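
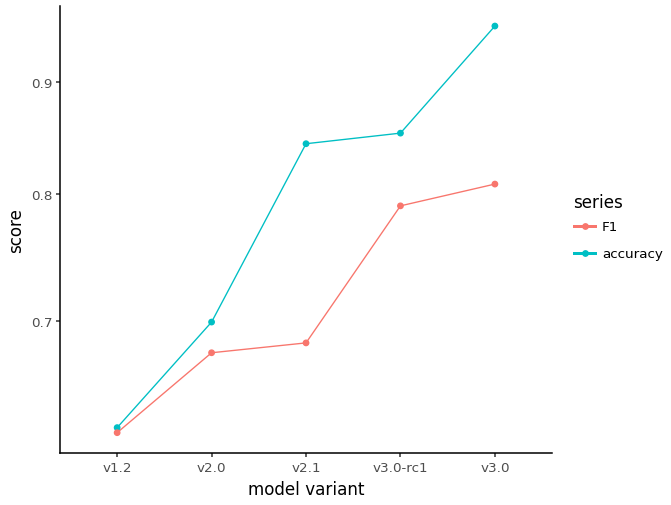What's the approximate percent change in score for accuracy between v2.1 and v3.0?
≈ +11.8%

v2.1 ≈ 0.85, v3.0 ≈ 0.95; (0.95 − 0.85) / 0.85 ≈ +11.8%.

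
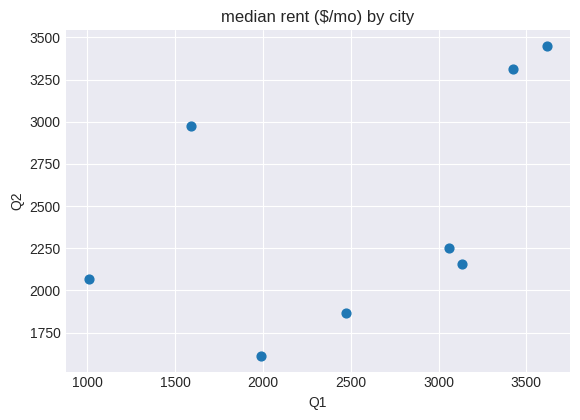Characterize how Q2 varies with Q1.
positive, moderate

Points are positively correlated; moderate (|r| ≈ 0.5).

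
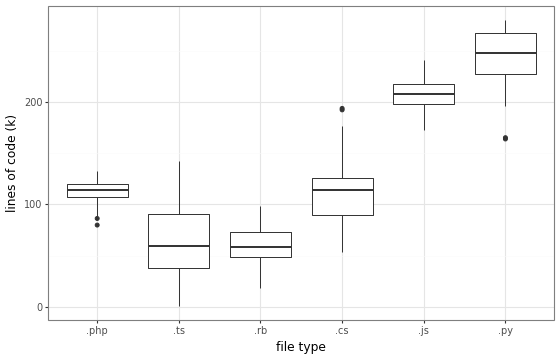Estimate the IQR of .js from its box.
≈ 20

Q3 ≈ 220, Q1 ≈ 200; IQR ≈ 20.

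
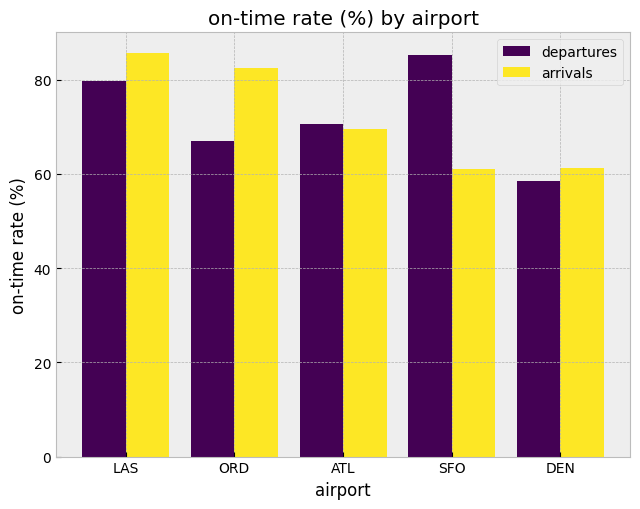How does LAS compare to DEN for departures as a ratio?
≈ 1.33×

LAS ≈ 80, DEN ≈ 60; 80/60 ≈ 1.33.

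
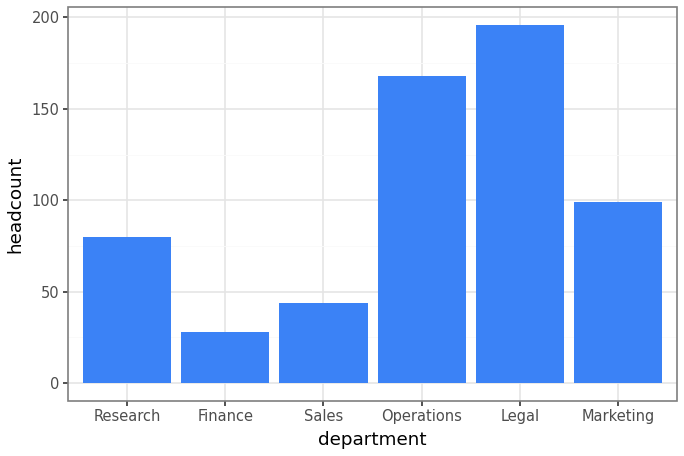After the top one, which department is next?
Top 3: Legal ≈ 200, Operations ≈ 160, Marketing ≈ 100.

Operations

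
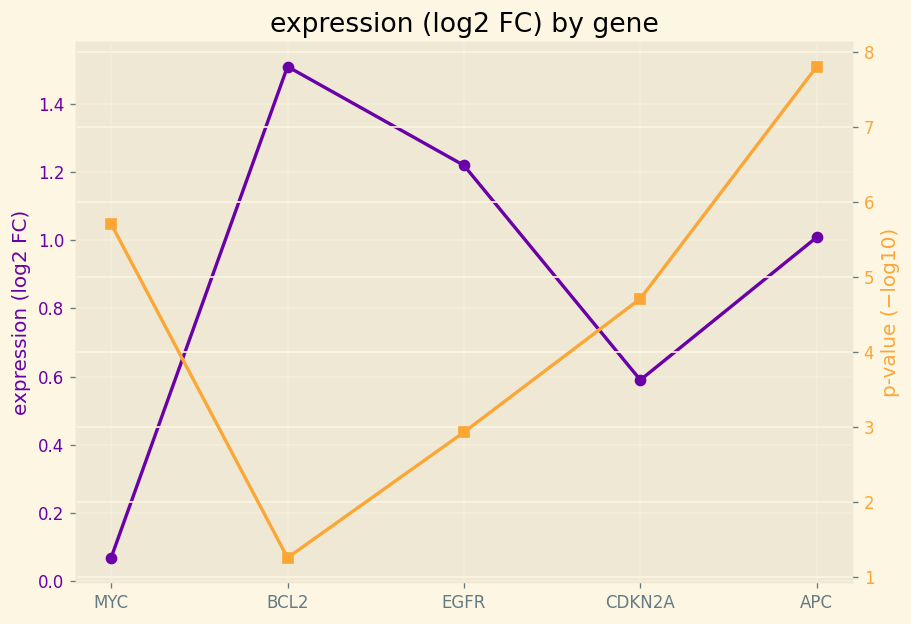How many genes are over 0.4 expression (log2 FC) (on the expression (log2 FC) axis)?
Above 0.4: BCL2, EGFR, CDKN2A, APC.

4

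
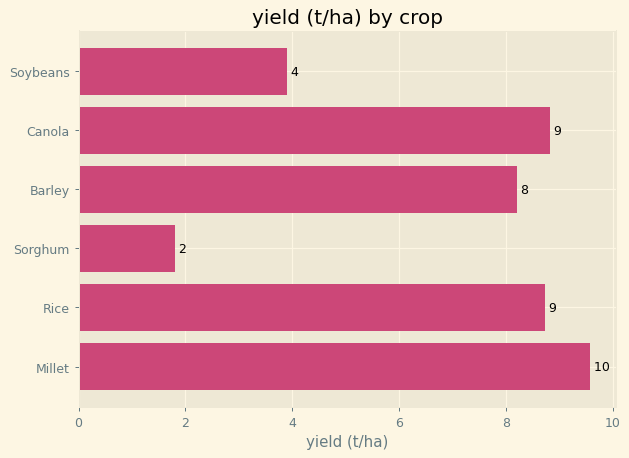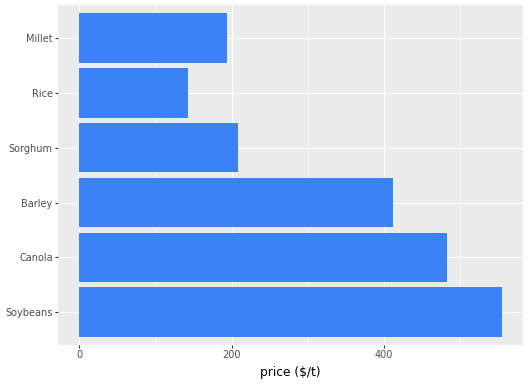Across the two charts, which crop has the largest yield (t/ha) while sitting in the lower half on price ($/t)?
Millet

Chart 2 median price ($/t) ≈ 300; below-median crops: Sorghum, Rice, Millet. Among those, Millet has the highest yield (t/ha) (≈ 10).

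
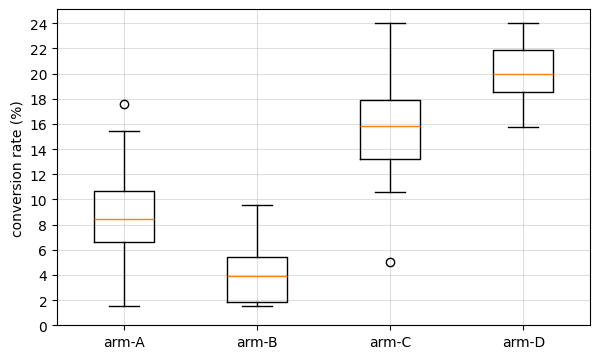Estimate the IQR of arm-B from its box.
Q3 ≈ 6, Q1 ≈ 2; IQR ≈ 4.

≈ 4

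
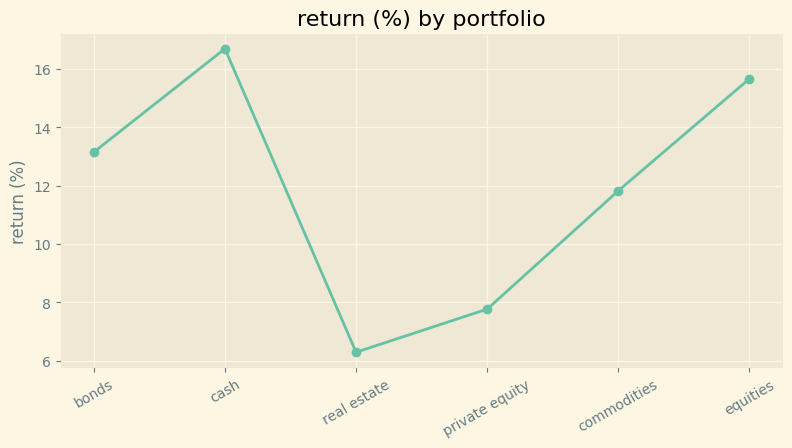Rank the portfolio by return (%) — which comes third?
Top 4: cash ≈ 17, equities ≈ 16, bonds ≈ 13, commodities ≈ 12.

bonds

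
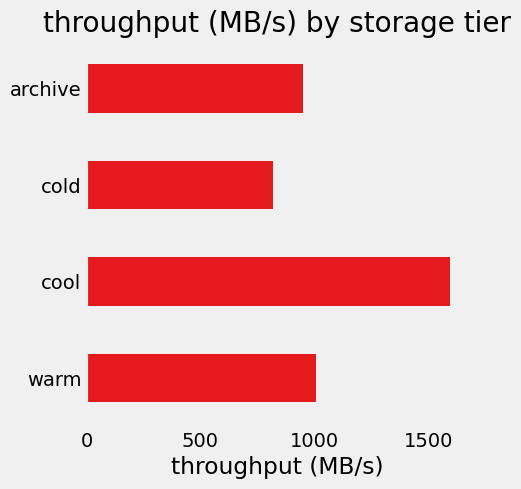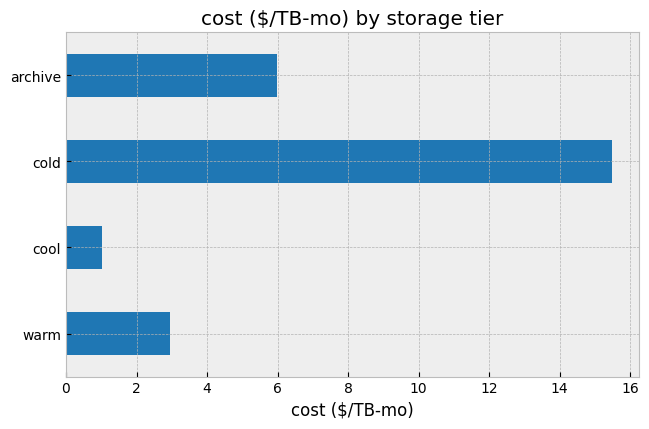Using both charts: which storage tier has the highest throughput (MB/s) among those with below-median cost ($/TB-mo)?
Chart 2 median cost ($/TB-mo) ≈ 4; below-median storage tiers: warm, cool. Among those, cool has the highest throughput (MB/s) (≈ 1600).

cool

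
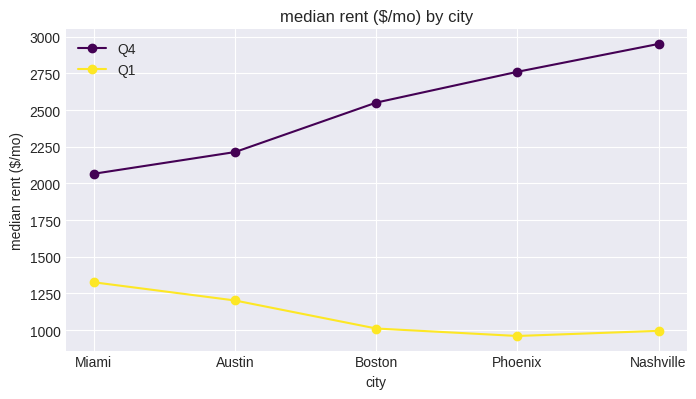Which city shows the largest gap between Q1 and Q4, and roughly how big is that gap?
Nashville, ≈ 2000 $/mo

Nashville: Q1 ≈ 1000, Q4 ≈ 3000 → gap ≈ 2000. Next-largest (Phoenix) is only ≈ 1800.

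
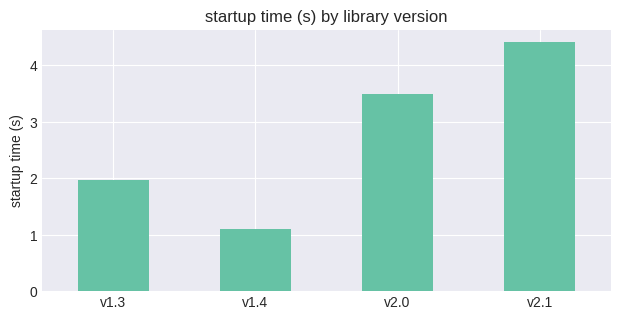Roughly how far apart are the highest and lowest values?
≈ 3.5

Max v2.1 ≈ 4.5, min v1.4 ≈ 1.0; range ≈ 3.5.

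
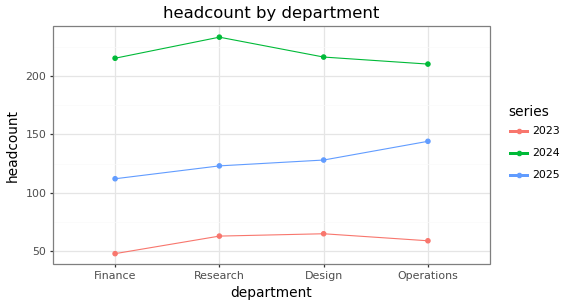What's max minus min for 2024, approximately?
≈ 40

Max Research ≈ 240, min Operations ≈ 200; range ≈ 40.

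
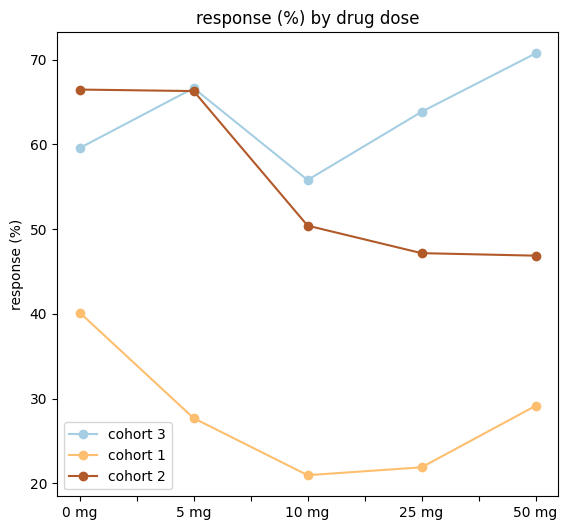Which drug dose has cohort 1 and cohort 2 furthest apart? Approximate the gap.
5 mg: cohort 1 ≈ 30, cohort 2 ≈ 65 → gap ≈ 35. Next-largest (10 mg) is only ≈ 30.

5 mg, ≈ 35 %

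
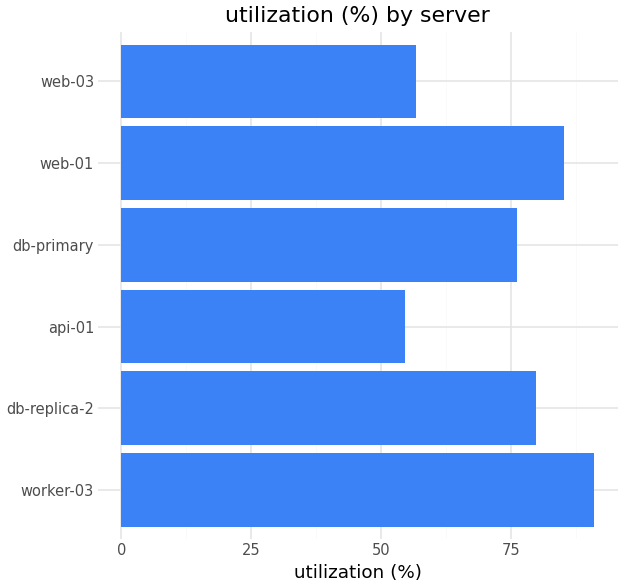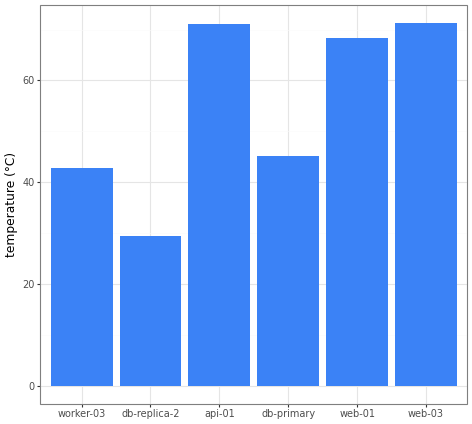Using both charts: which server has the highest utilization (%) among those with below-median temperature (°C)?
Chart 2 median temperature (°C) ≈ 60; below-median servers: worker-03, db-replica-2, db-primary. Among those, worker-03 has the highest utilization (%) (≈ 90).

worker-03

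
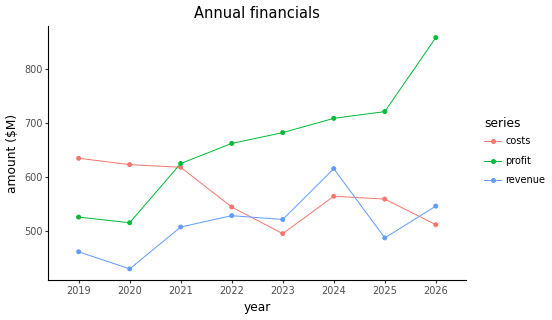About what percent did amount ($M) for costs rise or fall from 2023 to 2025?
≈ +10%

2023 ≈ 500, 2025 ≈ 550; (550 − 500) / 500 ≈ +10%.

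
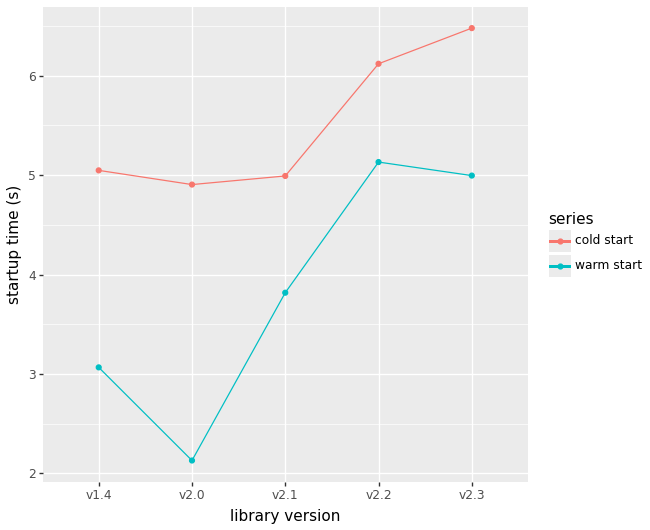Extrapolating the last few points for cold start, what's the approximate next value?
Last three: 5.0, 6.0, 6.5 → slope ≈ 0.75/step → next ≈ 7.25.

≈ 7.25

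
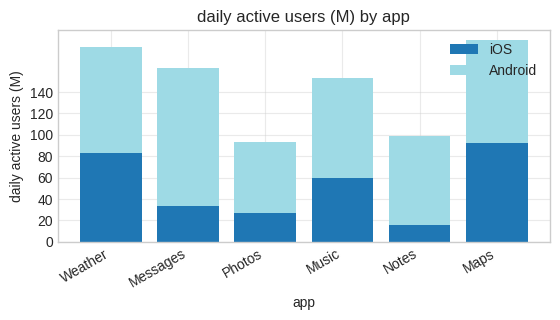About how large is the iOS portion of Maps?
≈ 100

iOS top ≈ 100, bottom ≈ 0; segment ≈ 100.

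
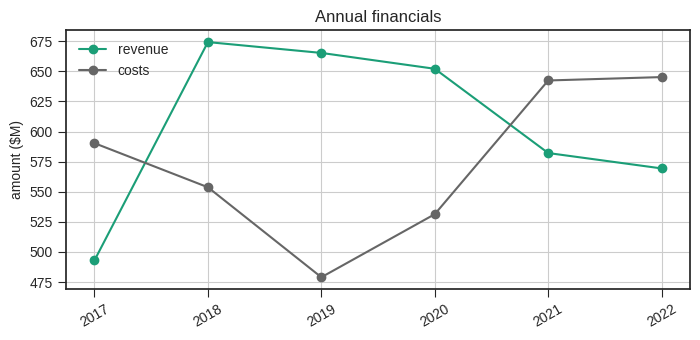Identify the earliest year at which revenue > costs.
2018

2017: revenue ≈ 500 vs costs ≈ 600 (not yet); 2018: revenue ≈ 680 vs costs ≈ 560 (first crossover).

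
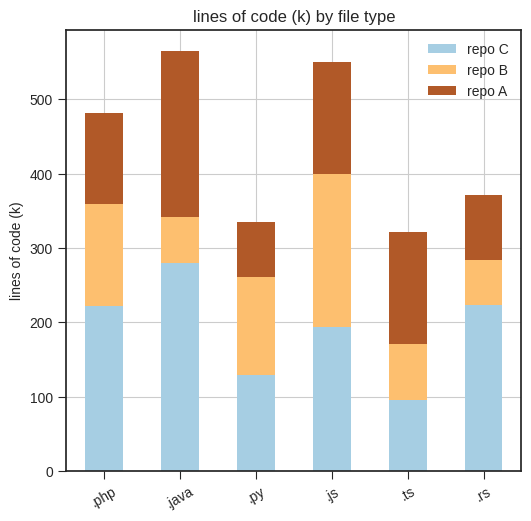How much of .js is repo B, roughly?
repo B top ≈ 400, bottom ≈ 200; segment ≈ 200.

≈ 200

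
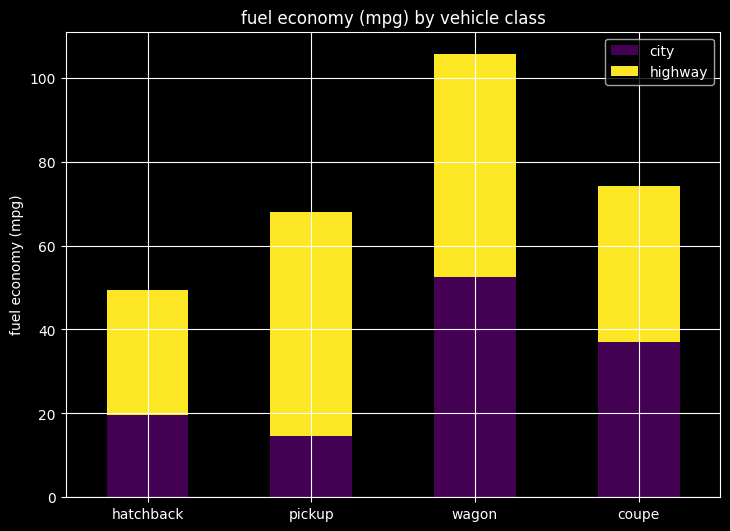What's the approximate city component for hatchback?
≈ 20

city top ≈ 20, bottom ≈ 0; segment ≈ 20.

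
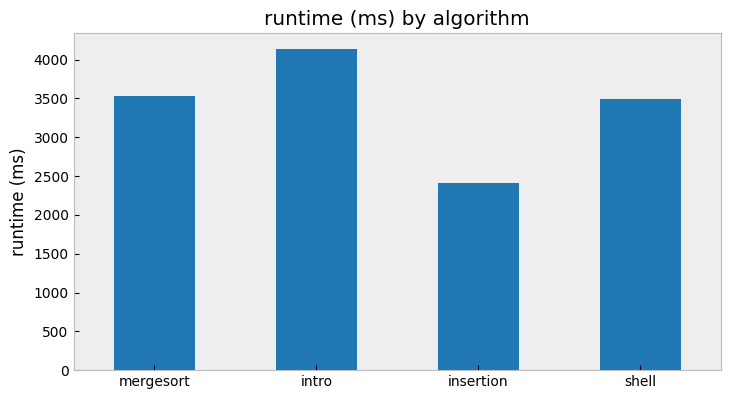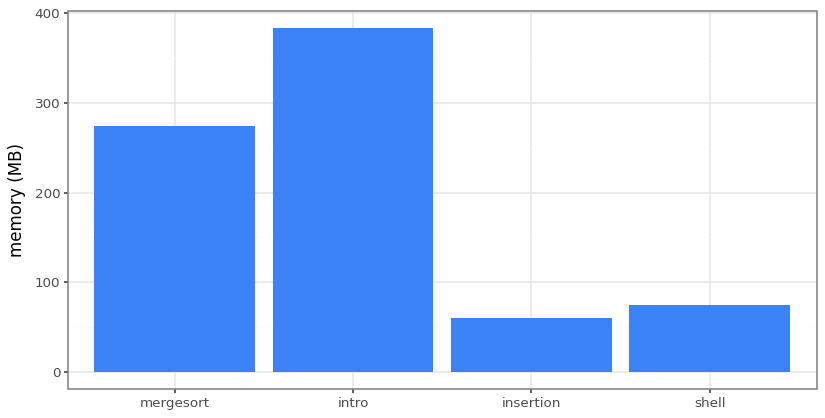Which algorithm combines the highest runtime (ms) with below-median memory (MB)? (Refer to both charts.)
Chart 2 median memory (MB) ≈ 150; below-median algorithms: insertion, shell. Among those, shell has the highest runtime (ms) (≈ 3500).

shell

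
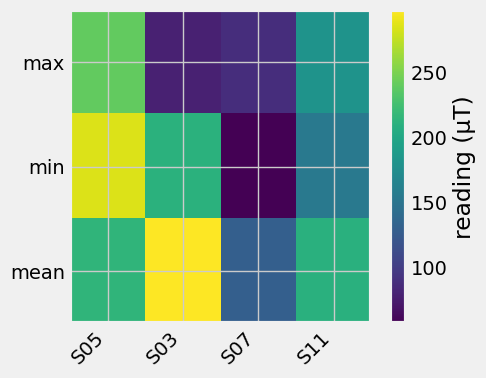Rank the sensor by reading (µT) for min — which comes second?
Top 3 for min: S05 ≈ 275, S03 ≈ 200, S11 ≈ 150.

S03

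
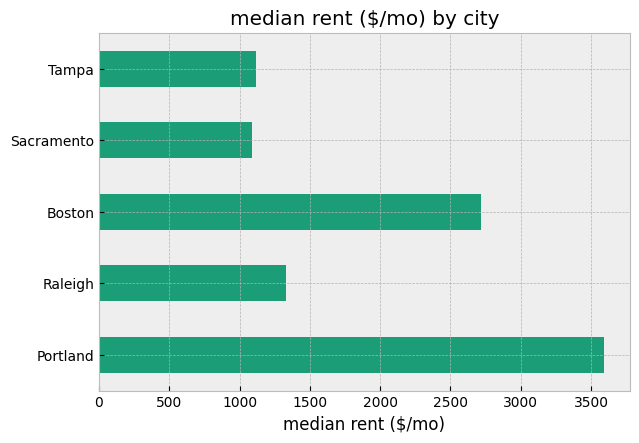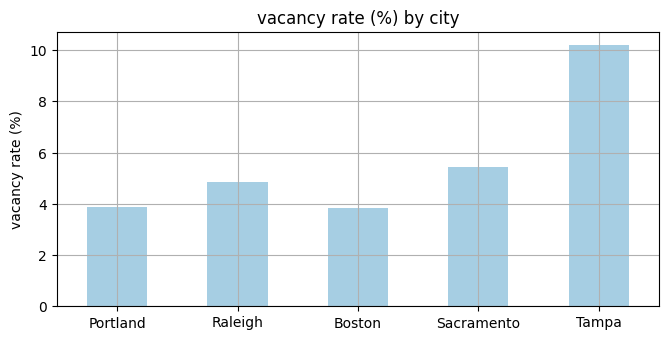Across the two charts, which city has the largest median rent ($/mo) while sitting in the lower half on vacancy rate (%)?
Chart 2 median vacancy rate (%) ≈ 5; below-median cities: Portland, Boston. Among those, Portland has the highest median rent ($/mo) (≈ 3500).

Portland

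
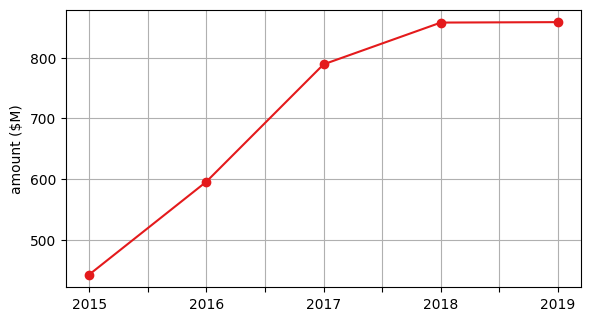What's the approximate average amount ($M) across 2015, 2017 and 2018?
≈ 700

(450 + 800 + 850) / 3 ≈ 700.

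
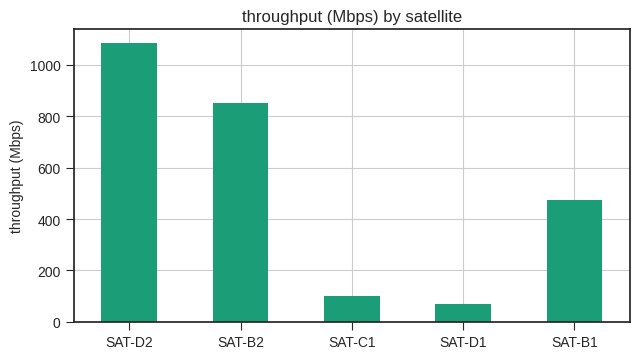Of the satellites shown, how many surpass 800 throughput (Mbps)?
2

Above 800: SAT-D2, SAT-B2.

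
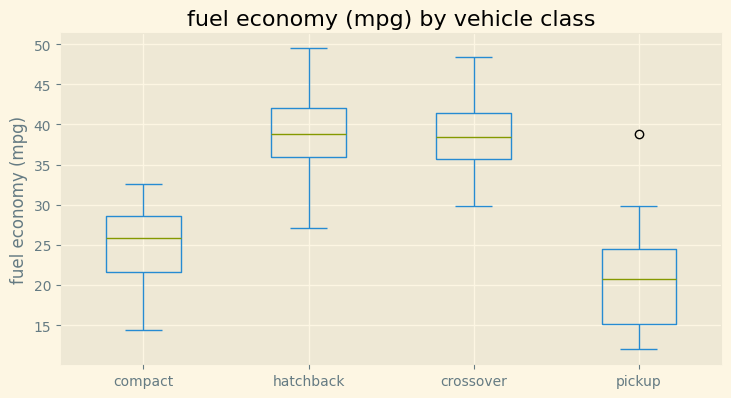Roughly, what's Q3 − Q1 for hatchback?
Q3 ≈ 42, Q1 ≈ 36; IQR ≈ 6.

≈ 6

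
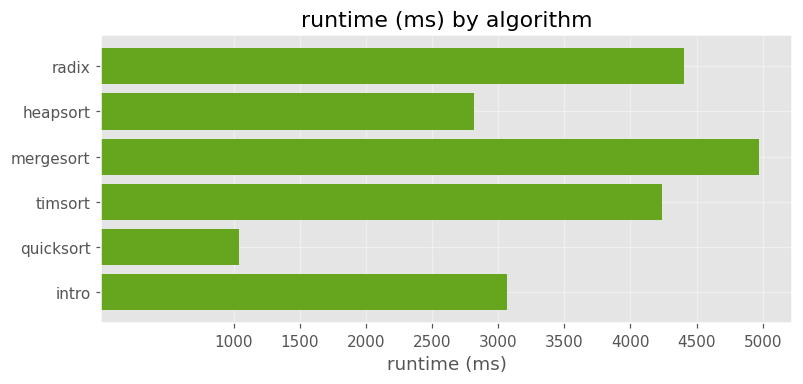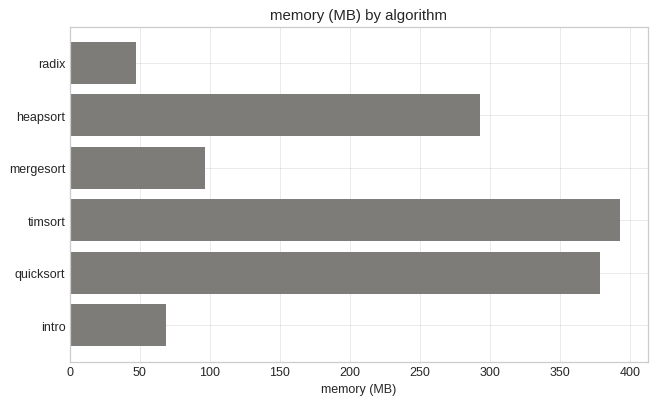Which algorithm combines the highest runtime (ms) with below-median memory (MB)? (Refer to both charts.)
mergesort

Chart 2 median memory (MB) ≈ 200; below-median algorithms: radix, mergesort, intro. Among those, mergesort has the highest runtime (ms) (≈ 5000).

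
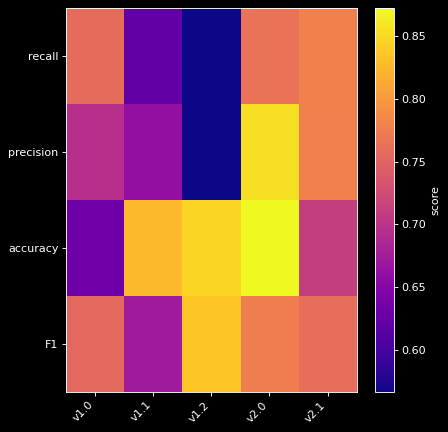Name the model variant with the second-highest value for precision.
Top 3 for precision: v2.0 ≈ 0.85, v2.1 ≈ 0.80, v1.0 ≈ 0.70.

v2.1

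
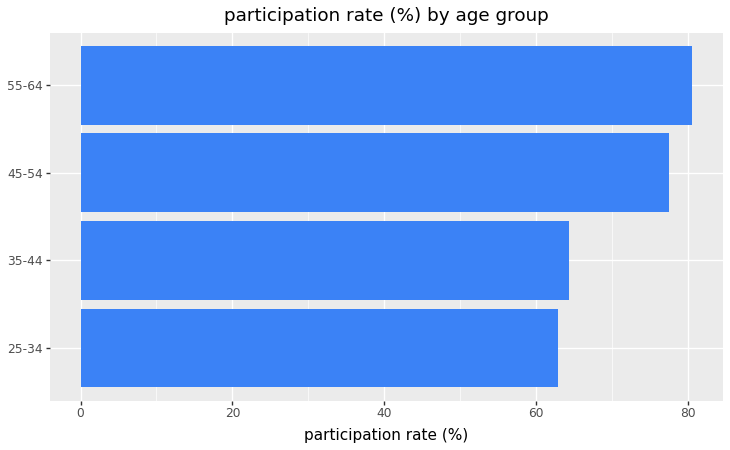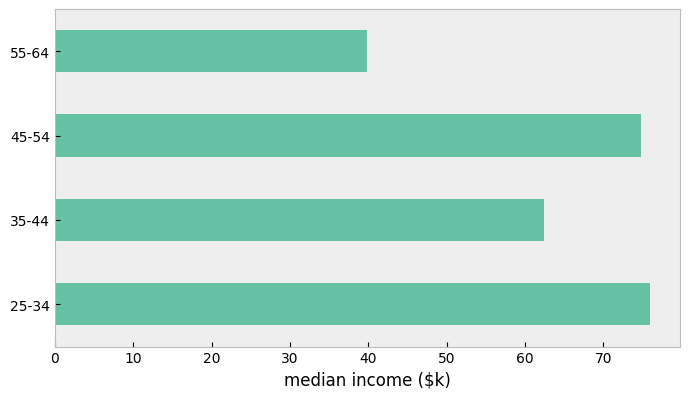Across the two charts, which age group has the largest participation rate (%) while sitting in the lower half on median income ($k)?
55-64

Chart 2 median median income ($k) ≈ 70; below-median age groups: 35-44, 55-64. Among those, 55-64 has the highest participation rate (%) (≈ 80).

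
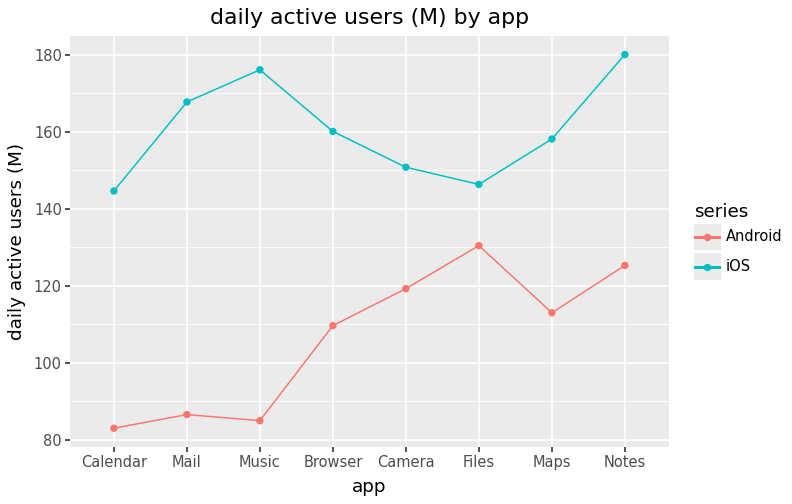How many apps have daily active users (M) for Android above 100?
Above 100: Browser, Camera, Files, Maps, Notes.

5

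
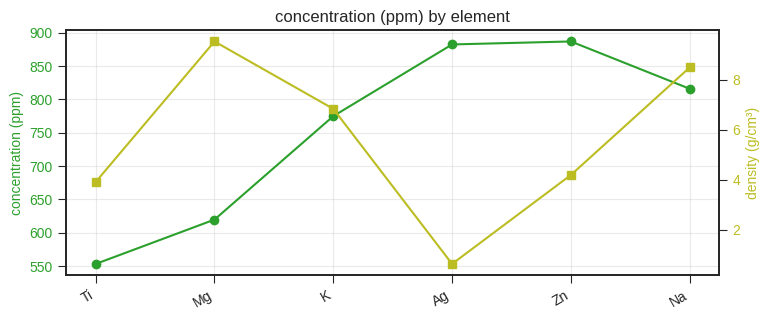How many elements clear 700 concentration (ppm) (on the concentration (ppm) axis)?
Above 700: K, Ag, Zn, Na.

4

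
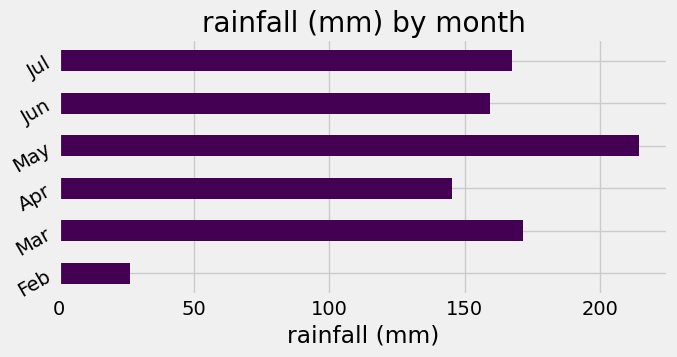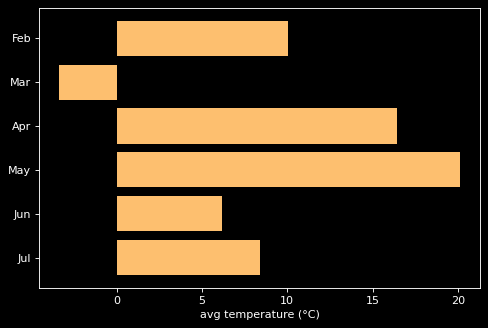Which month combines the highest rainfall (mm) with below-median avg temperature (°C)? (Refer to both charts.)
Chart 2 median avg temperature (°C) ≈ 10; below-median months: Mar, Jun, Jul. Among those, Mar has the highest rainfall (mm) (≈ 180).

Mar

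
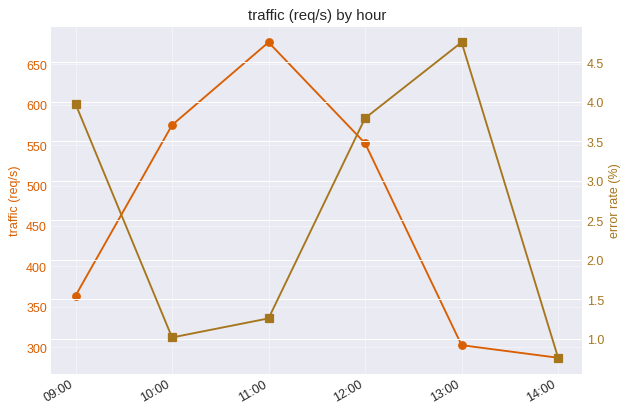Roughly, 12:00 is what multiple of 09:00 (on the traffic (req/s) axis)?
≈ 1.57×

12:00 ≈ 550, 09:00 ≈ 350; 550/350 ≈ 1.57.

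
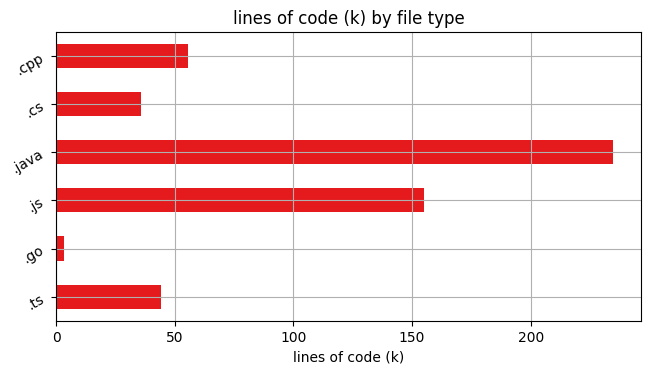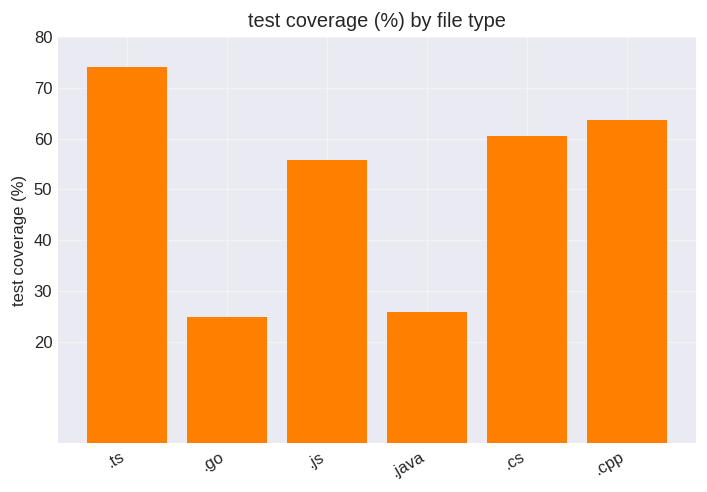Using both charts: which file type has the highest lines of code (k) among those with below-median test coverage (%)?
Chart 2 median test coverage (%) ≈ 60; below-median file types: .go, .js, .java. Among those, .java has the highest lines of code (k) (≈ 225).

.java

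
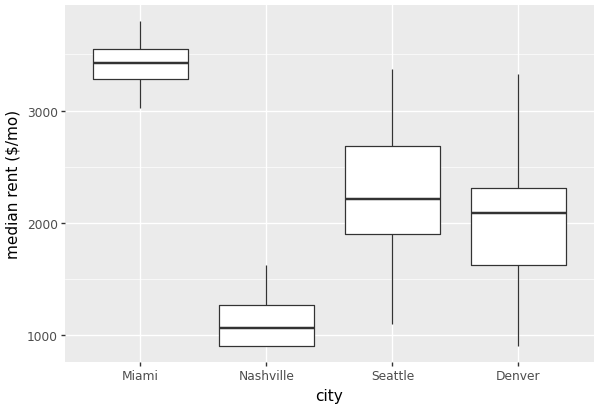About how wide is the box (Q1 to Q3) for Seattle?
Q3 ≈ 2600, Q1 ≈ 1800; IQR ≈ 800.

≈ 800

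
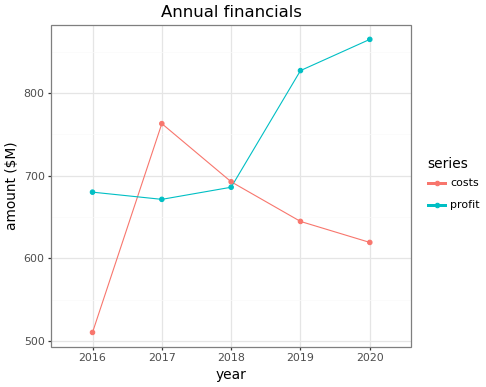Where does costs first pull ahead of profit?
2016: costs ≈ 500 vs profit ≈ 700 (not yet); 2017: costs ≈ 750 vs profit ≈ 650 (first crossover).

2017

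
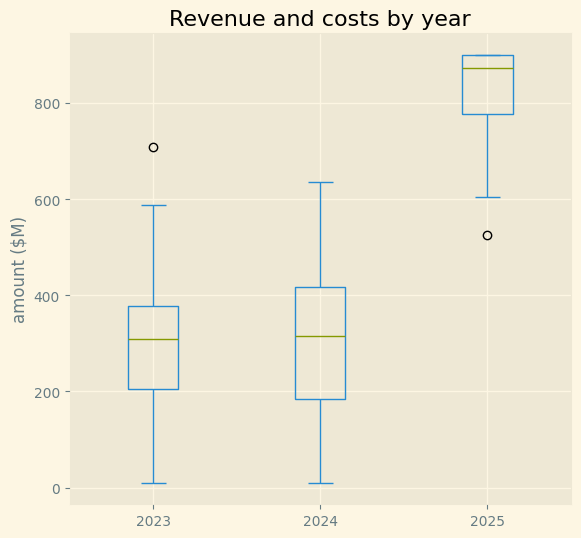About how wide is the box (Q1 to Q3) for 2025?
Q3 ≈ 900, Q1 ≈ 800; IQR ≈ 100.

≈ 100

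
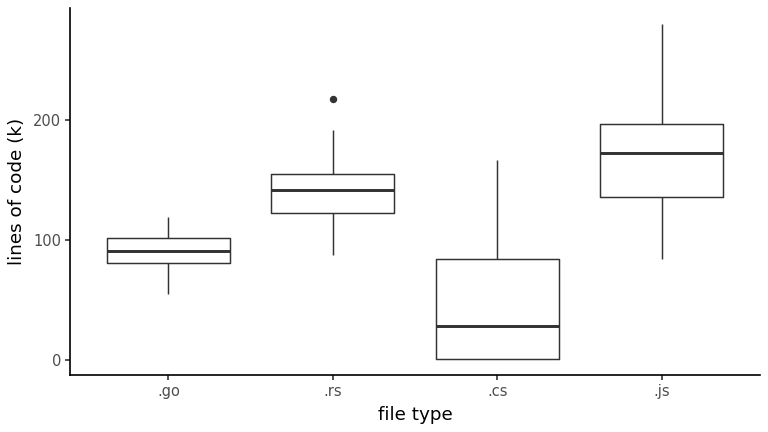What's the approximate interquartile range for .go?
≈ 20

Q3 ≈ 100, Q1 ≈ 80; IQR ≈ 20.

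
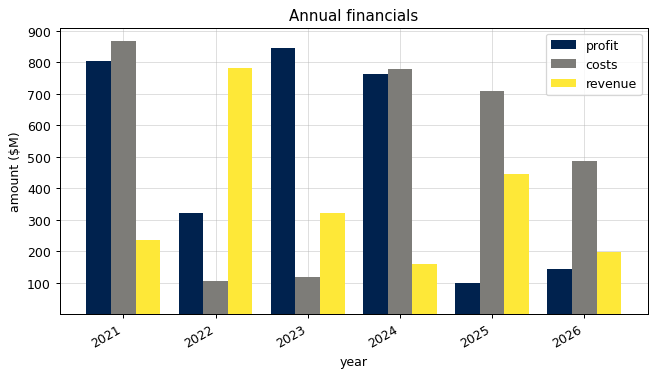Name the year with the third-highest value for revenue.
2023

Top 4 for revenue: 2022 ≈ 800, 2025 ≈ 400, 2023 ≈ 300, 2021 ≈ 200.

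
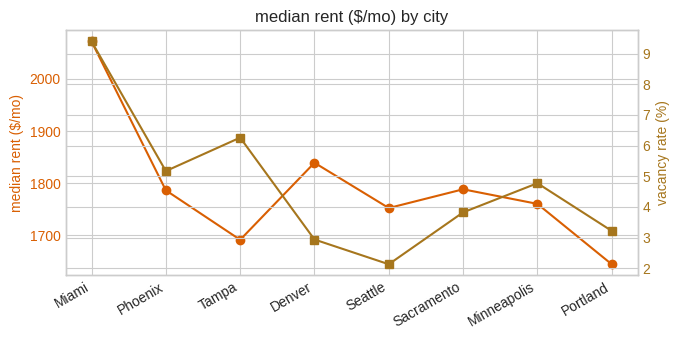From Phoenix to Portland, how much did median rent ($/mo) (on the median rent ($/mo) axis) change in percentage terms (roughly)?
Phoenix ≈ 1800, Portland ≈ 1650; (1650 − 1800) / 1800 ≈ -8.3%.

≈ -8.3%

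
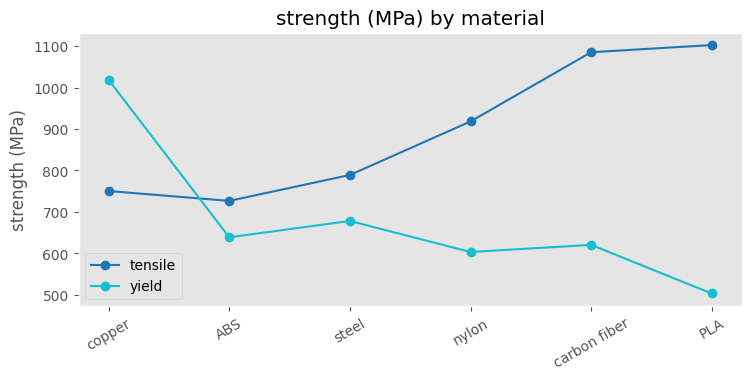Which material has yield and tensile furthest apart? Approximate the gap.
PLA, ≈ 600 MPa

PLA: yield ≈ 500, tensile ≈ 1100 → gap ≈ 600. Next-largest (carbon fiber) is only ≈ 500.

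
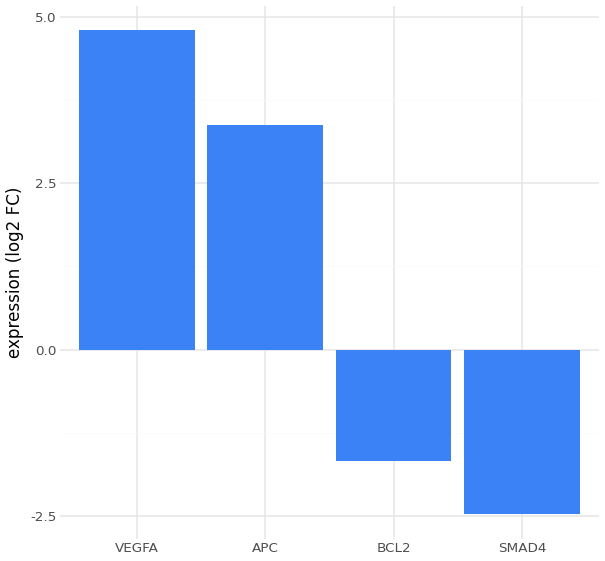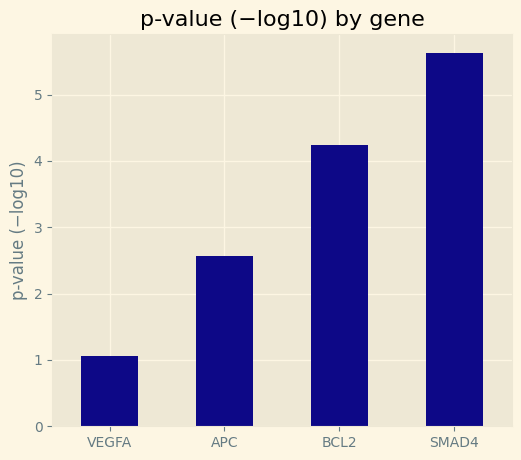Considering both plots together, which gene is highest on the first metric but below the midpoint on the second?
Chart 2 median p-value (−log10) ≈ 3; below-median genes: VEGFA, APC. Among those, VEGFA has the highest expression (log2 FC) (≈ 5).

VEGFA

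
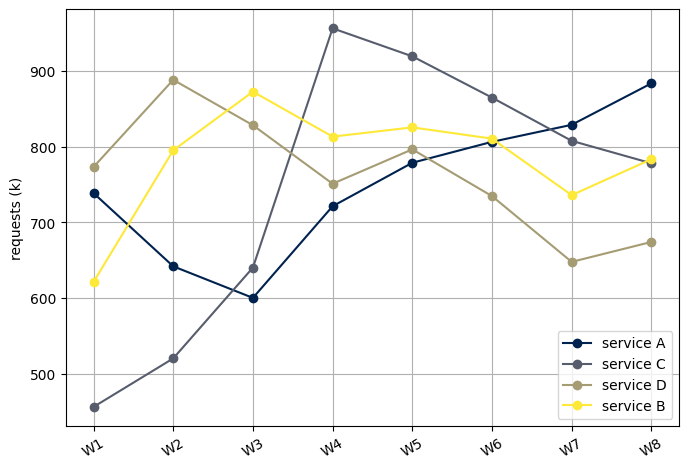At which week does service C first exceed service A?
W2: service C ≈ 500 vs service A ≈ 650 (not yet); W3: service C ≈ 650 vs service A ≈ 600 (first crossover).

W3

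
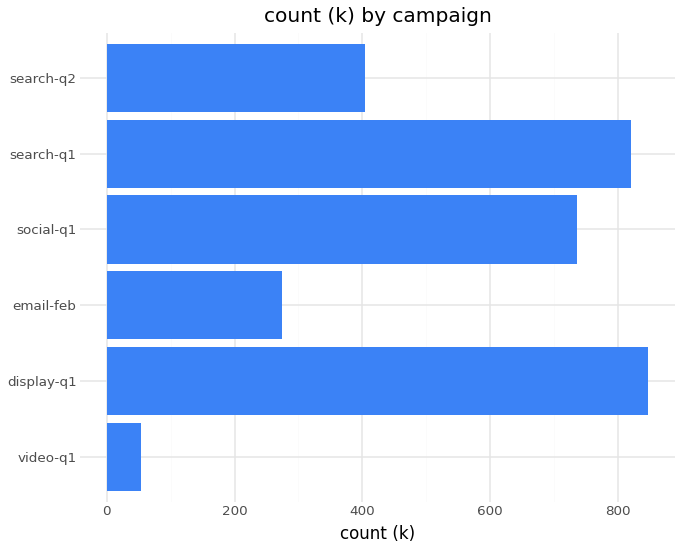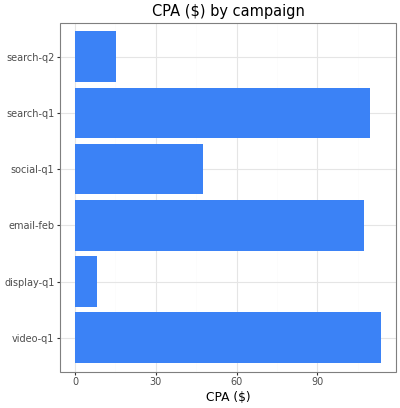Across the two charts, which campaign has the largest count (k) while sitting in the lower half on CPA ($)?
display-q1

Chart 2 median CPA ($) ≈ 80; below-median campaigns: display-q1, social-q1, search-q2. Among those, display-q1 has the highest count (k) (≈ 800).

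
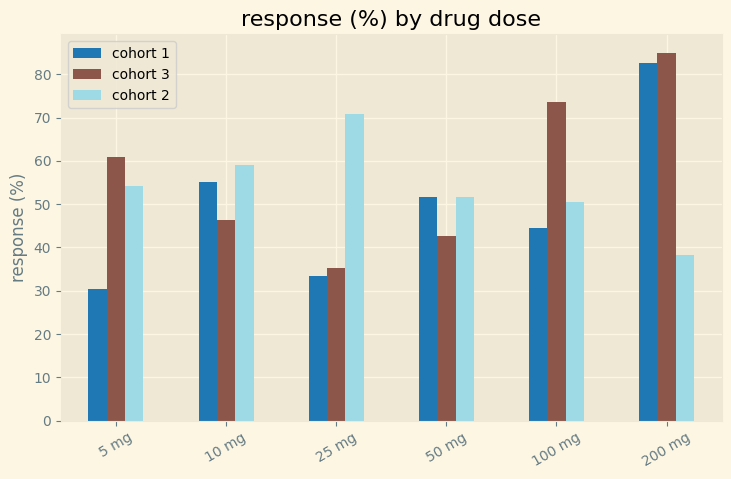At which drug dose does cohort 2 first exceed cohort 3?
5 mg: cohort 2 ≈ 50 vs cohort 3 ≈ 60 (not yet); 10 mg: cohort 2 ≈ 60 vs cohort 3 ≈ 50 (first crossover).

10 mg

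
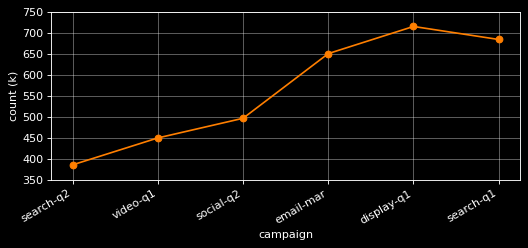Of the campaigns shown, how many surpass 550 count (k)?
3

Above 550: email-mar, display-q1, search-q1.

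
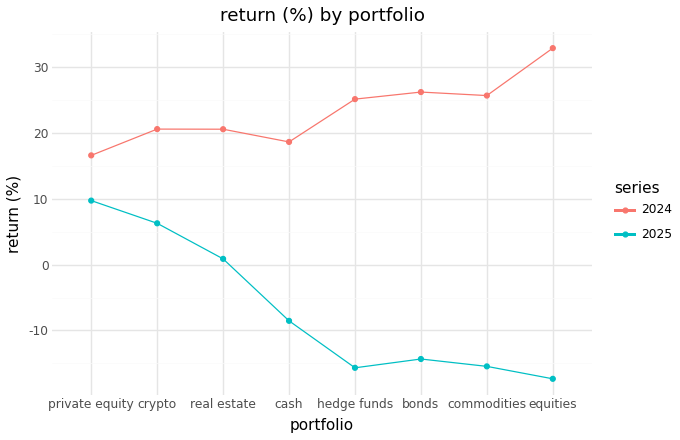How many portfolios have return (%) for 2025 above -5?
3

Above -5: private equity, crypto, real estate.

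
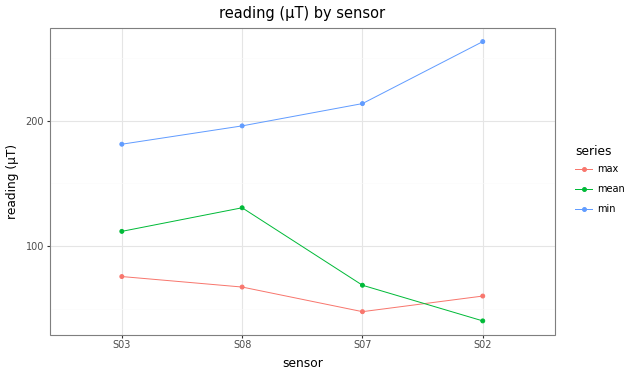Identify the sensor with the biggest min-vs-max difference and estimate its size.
S02, ≈ 200 µT

S02: min ≈ 260, max ≈ 60 → gap ≈ 200. Next-largest (S07) is only ≈ 180.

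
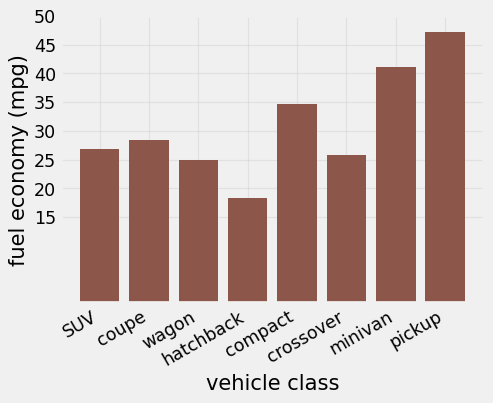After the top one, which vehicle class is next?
minivan

Top 3: pickup ≈ 45, minivan ≈ 40, compact ≈ 35.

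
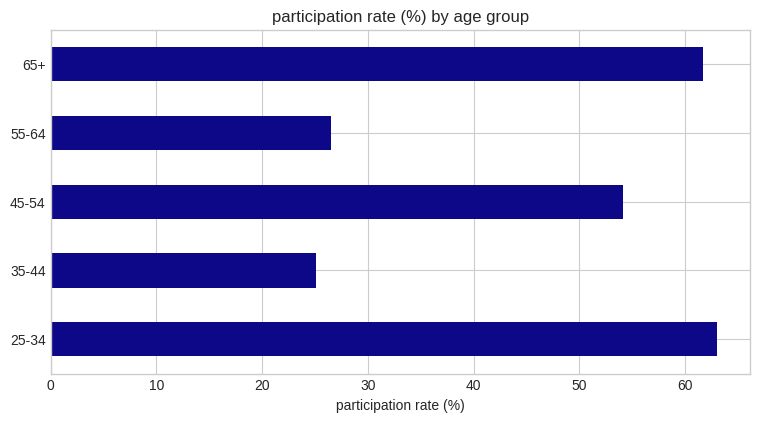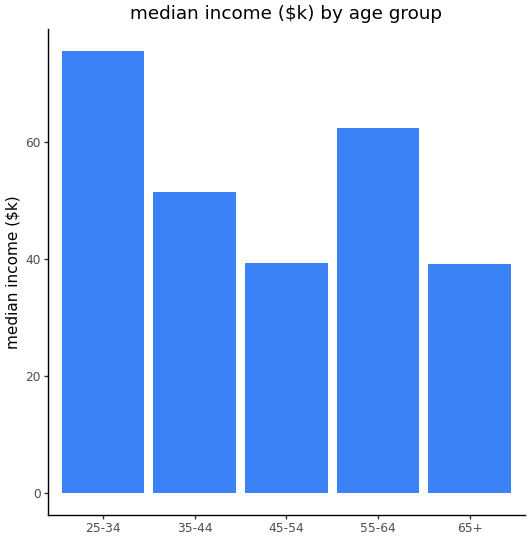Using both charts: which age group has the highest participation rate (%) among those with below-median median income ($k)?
65+

Chart 2 median median income ($k) ≈ 50; below-median age groups: 45-54, 65+. Among those, 65+ has the highest participation rate (%) (≈ 60).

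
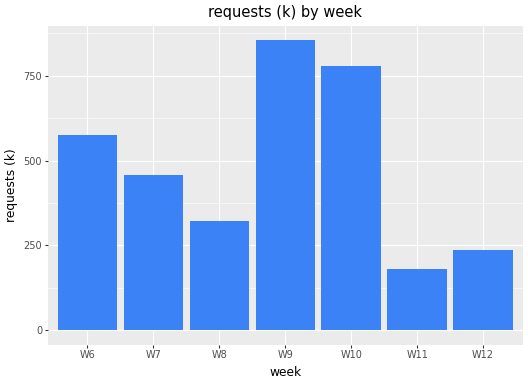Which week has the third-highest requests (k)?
W6

Top 4: W9 ≈ 900, W10 ≈ 800, W6 ≈ 600, W7 ≈ 500.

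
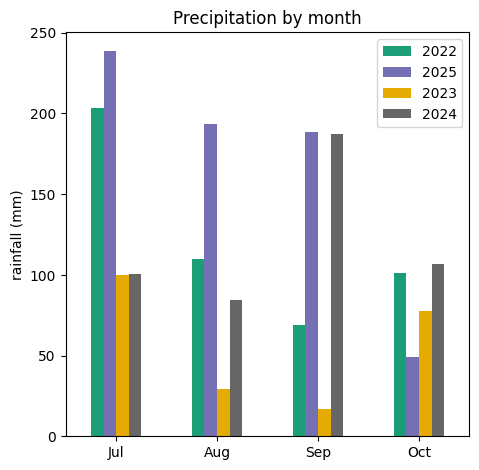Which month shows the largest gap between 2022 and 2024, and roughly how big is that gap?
Sep: 2022 ≈ 60, 2024 ≈ 180 → gap ≈ 120. Next-largest (Jul) is only ≈ 100.

Sep, ≈ 120 mm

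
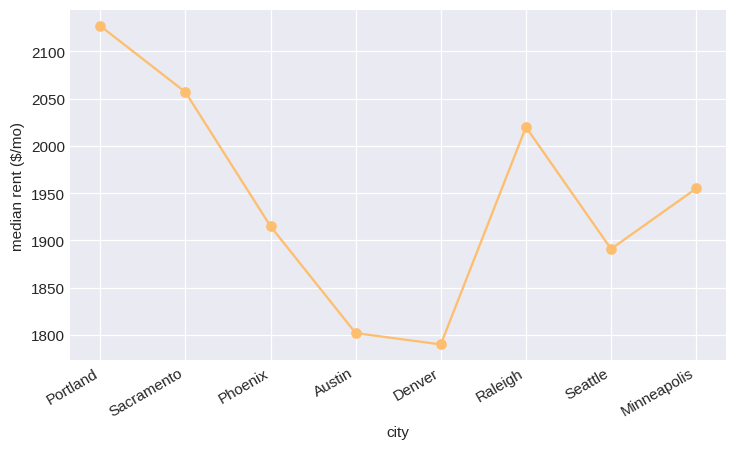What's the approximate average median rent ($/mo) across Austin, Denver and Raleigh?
≈ 1867

(1800 + 1800 + 2000) / 3 ≈ 1867.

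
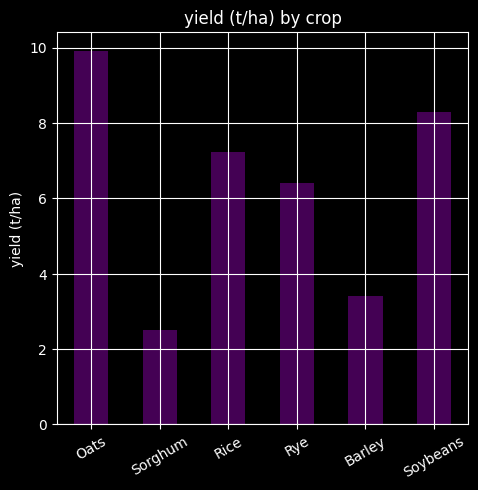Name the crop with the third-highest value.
Rice

Top 4: Oats ≈ 10, Soybeans ≈ 8, Rice ≈ 7, Rye ≈ 6.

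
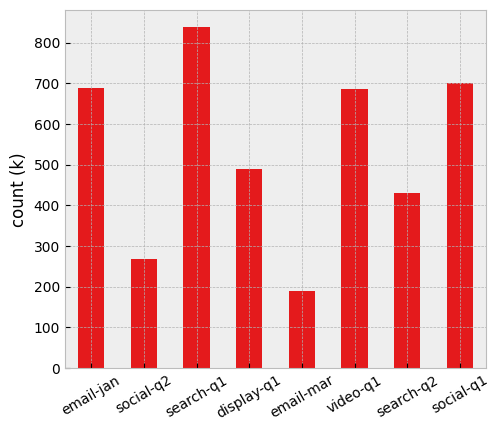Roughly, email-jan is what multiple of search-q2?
email-jan ≈ 700, search-q2 ≈ 400; 700/400 ≈ 1.75.

≈ 1.75×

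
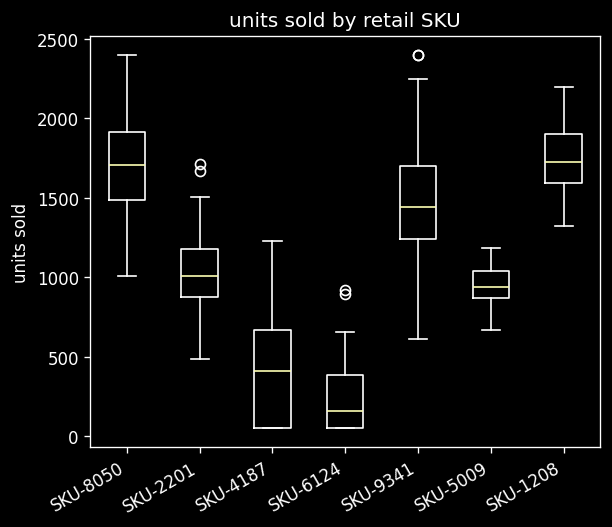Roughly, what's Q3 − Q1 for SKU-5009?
Q3 ≈ 1000, Q1 ≈ 800; IQR ≈ 200.

≈ 200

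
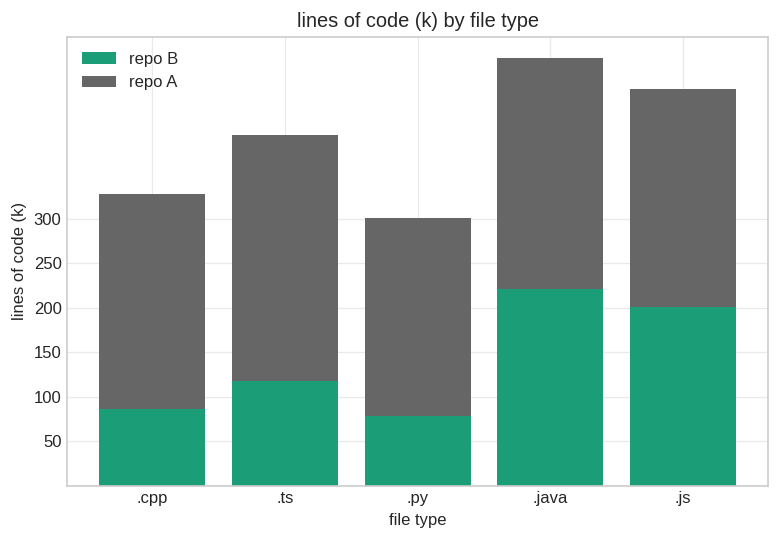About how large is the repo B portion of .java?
≈ 200

repo B top ≈ 200, bottom ≈ 0; segment ≈ 200.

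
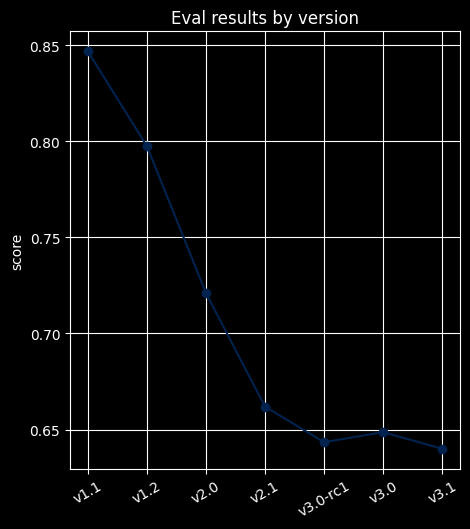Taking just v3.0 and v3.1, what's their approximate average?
≈ 0.64

(0.64 + 0.64) / 2 ≈ 0.64.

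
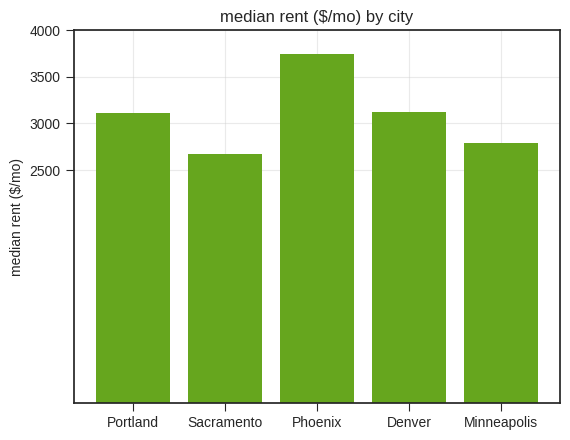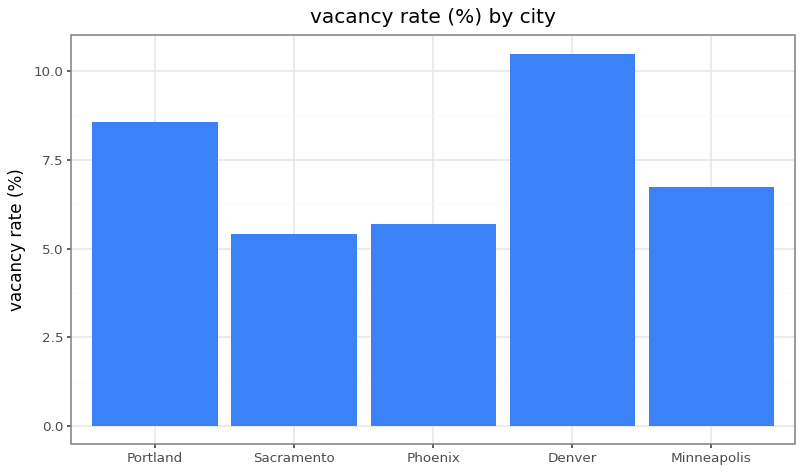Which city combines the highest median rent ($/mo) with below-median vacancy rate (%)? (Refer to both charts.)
Chart 2 median vacancy rate (%) ≈ 7; below-median cities: Sacramento, Phoenix. Among those, Phoenix has the highest median rent ($/mo) (≈ 3500).

Phoenix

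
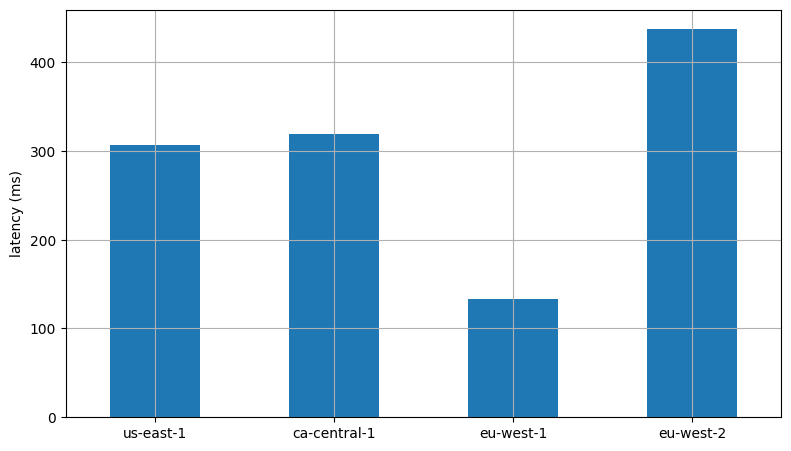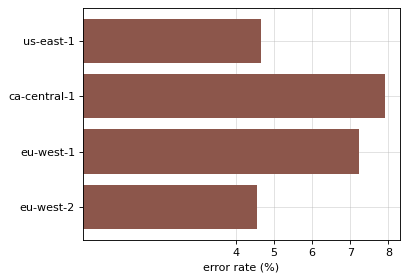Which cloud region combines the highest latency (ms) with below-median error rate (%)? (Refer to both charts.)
eu-west-2

Chart 2 median error rate (%) ≈ 6; below-median cloud regions: us-east-1, eu-west-2. Among those, eu-west-2 has the highest latency (ms) (≈ 450).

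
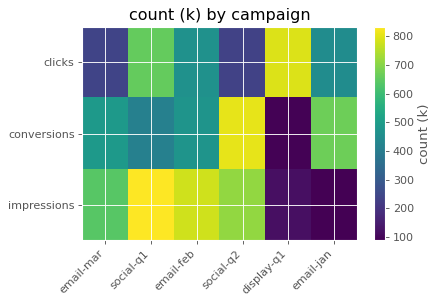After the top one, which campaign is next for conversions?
Top 3 for conversions: social-q2 ≈ 800, email-jan ≈ 700, email-mar ≈ 500.

email-jan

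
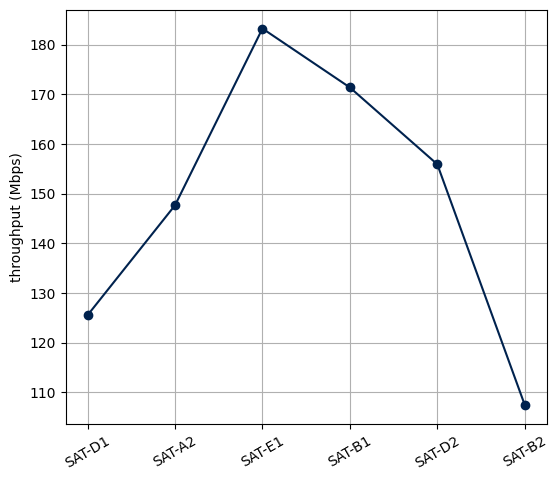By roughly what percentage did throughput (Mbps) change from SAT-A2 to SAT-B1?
SAT-A2 ≈ 150, SAT-B1 ≈ 170; (170 − 150) / 150 ≈ +13.3%.

≈ +13.3%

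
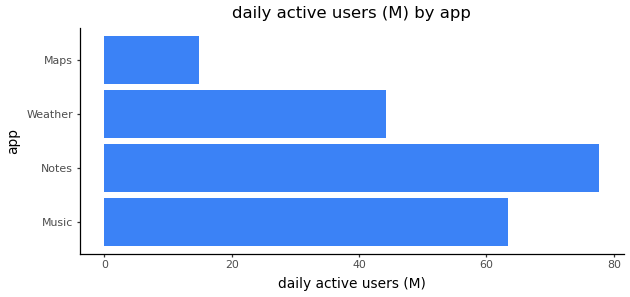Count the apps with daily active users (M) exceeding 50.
2

Above 50: Music, Notes.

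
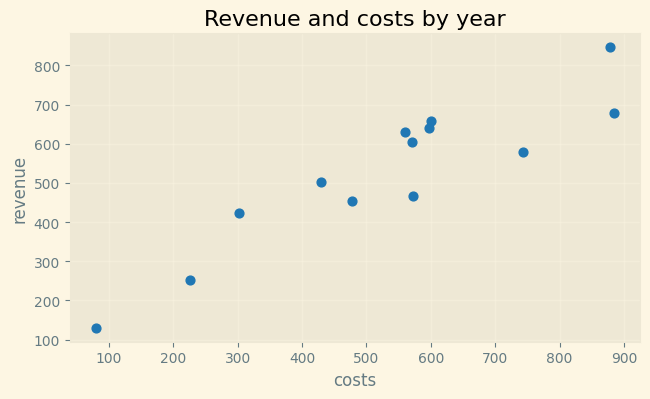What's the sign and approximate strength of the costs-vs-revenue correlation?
positive, strong

Points are positively correlated; strong (|r| ≈ 0.9).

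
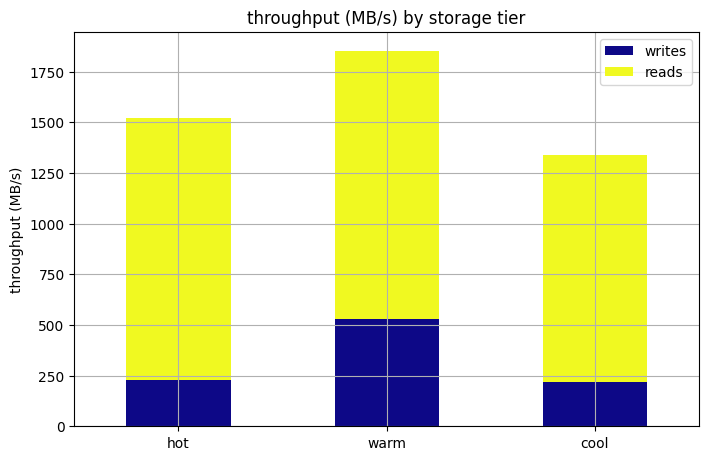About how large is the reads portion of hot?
≈ 1400

reads top ≈ 1600, bottom ≈ 200; segment ≈ 1400.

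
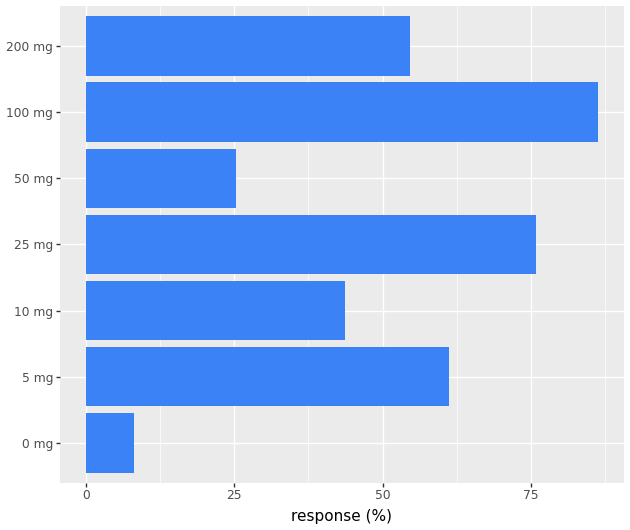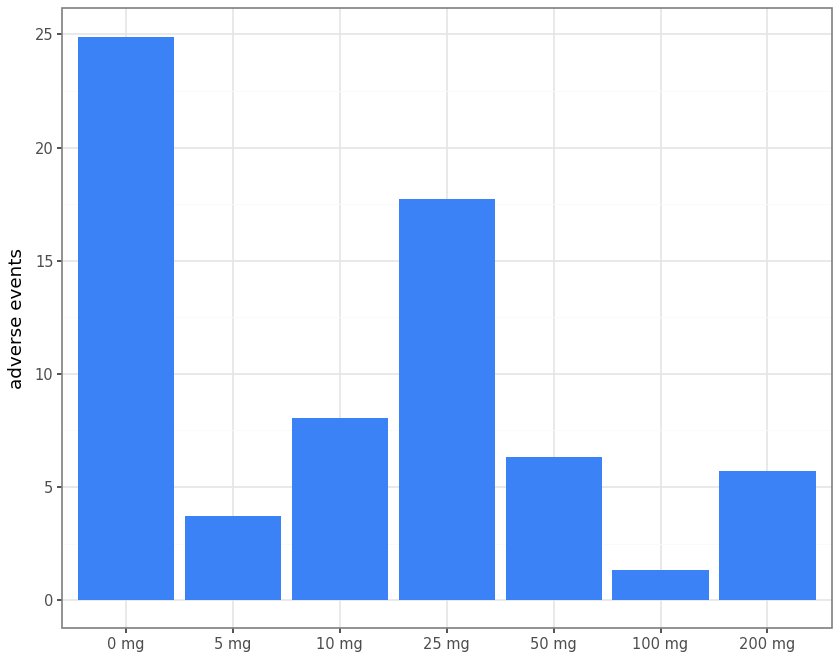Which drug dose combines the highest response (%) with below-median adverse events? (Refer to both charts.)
100 mg

Chart 2 median adverse events ≈ 5; below-median drug doses: 5 mg, 100 mg, 200 mg. Among those, 100 mg has the highest response (%) (≈ 90).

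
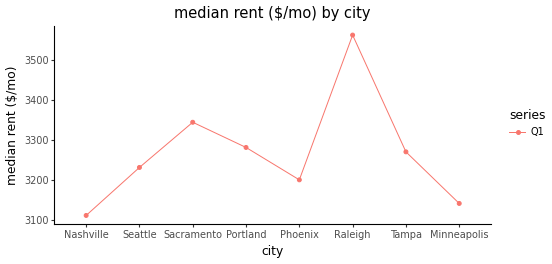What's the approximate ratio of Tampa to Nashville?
Tampa ≈ 3250, Nashville ≈ 3100; 3250/3100 ≈ 1.05.

≈ 1.05×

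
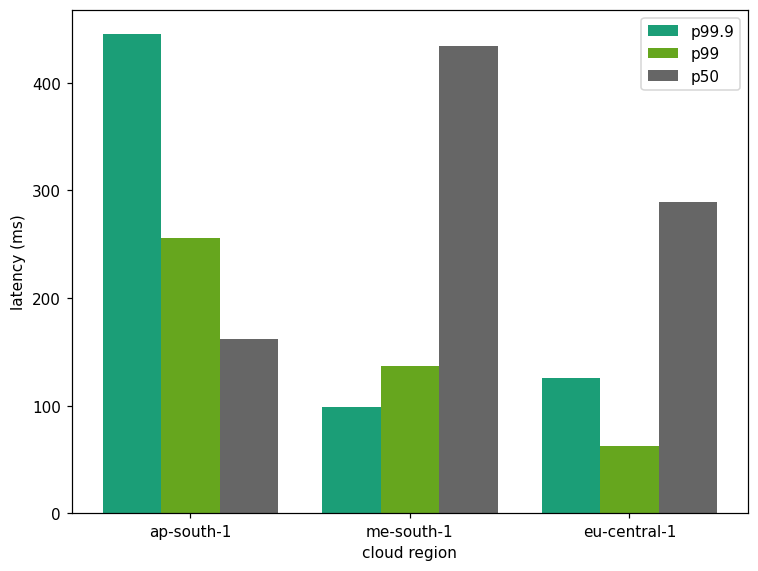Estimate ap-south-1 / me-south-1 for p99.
≈ 1.67×

ap-south-1 ≈ 250, me-south-1 ≈ 150; 250/150 ≈ 1.67.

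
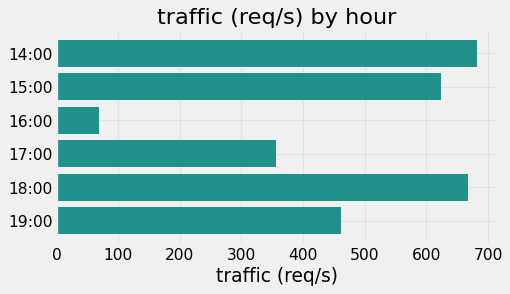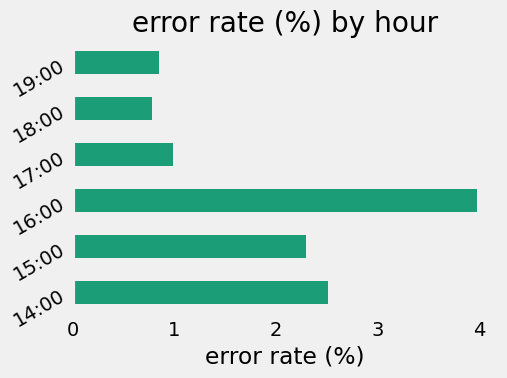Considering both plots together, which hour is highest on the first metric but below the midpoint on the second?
Chart 2 median error rate (%) ≈ 1.5; below-median hours: 17:00, 18:00, 19:00. Among those, 18:00 has the highest traffic (req/s) (≈ 700).

18:00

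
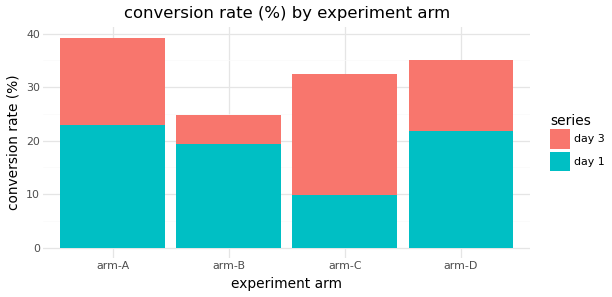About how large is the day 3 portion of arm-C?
day 3 top ≈ 30, bottom ≈ 10; segment ≈ 20.

≈ 20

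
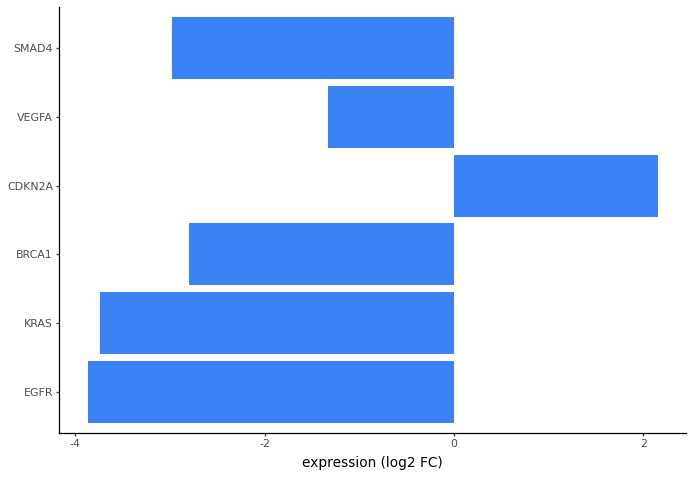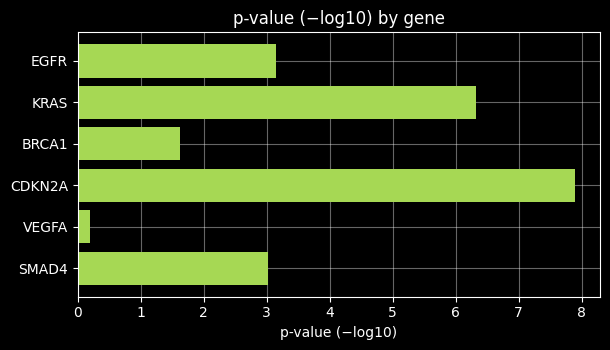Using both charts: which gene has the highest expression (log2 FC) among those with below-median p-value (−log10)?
Chart 2 median p-value (−log10) ≈ 3; below-median genes: BRCA1, VEGFA, SMAD4. Among those, VEGFA has the highest expression (log2 FC) (≈ -1.4).

VEGFA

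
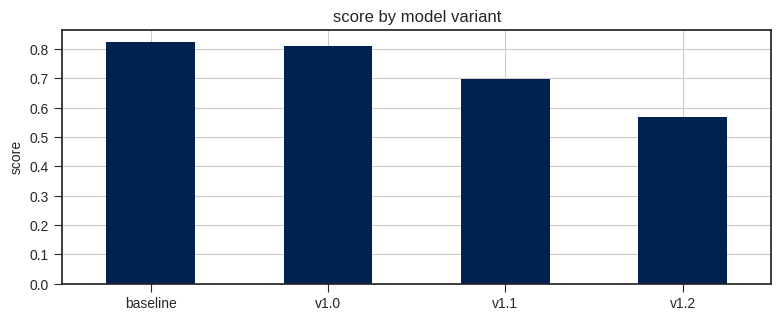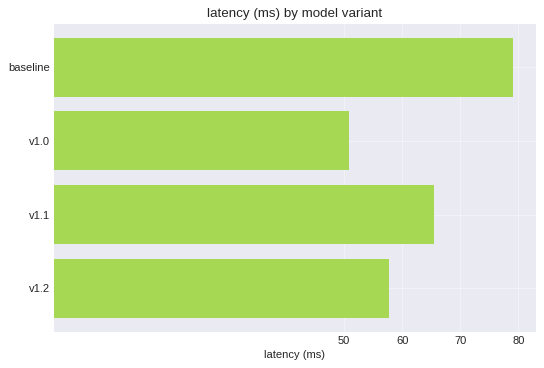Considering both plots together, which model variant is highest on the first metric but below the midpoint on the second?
v1.0

Chart 2 median latency (ms) ≈ 60; below-median model variants: v1.0, v1.2. Among those, v1.0 has the highest score (≈ 0.8).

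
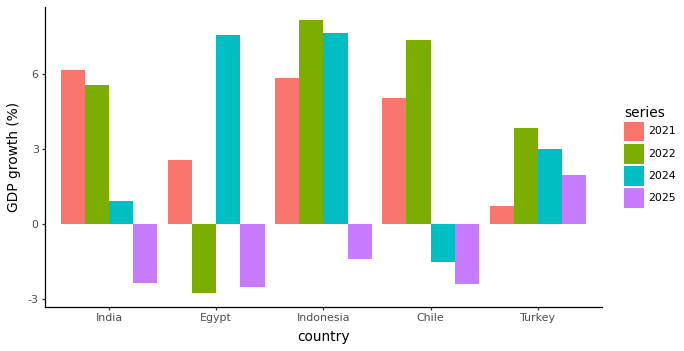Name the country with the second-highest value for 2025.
Top 3 for 2025: Turkey ≈ 2, Indonesia ≈ -1, India ≈ -2.

Indonesia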